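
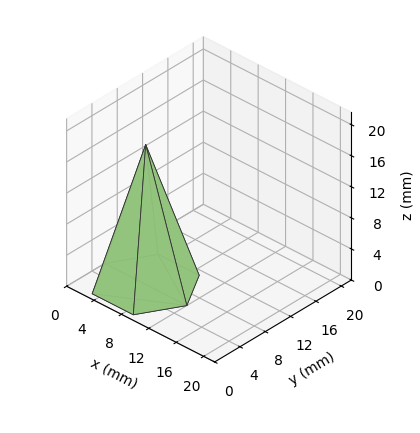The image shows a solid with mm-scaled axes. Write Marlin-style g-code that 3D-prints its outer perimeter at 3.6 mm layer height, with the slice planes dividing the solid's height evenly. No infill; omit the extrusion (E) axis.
Reading the render: the shape is a regular 6-sided pyramid, base circumscribed radius ≈ 6 mm, apex at z ≈ 18 mm (dimensions read to the nearest mm from the axis ticks). For the g-code, the solid's height is divided into equal slices at the stated Δz and each level perimeter traced with G1 moves after a G0 lift.

; perimeter-only toolpath
G21 ; units = mm
G90 ; absolute positioning
G28 ; home
; layer 1
G0 Z3.6
G0 X10.8 Y6.0
G1 X8.4 Y10.2
G1 X3.6 Y10.2
G1 X1.2 Y6.0
G1 X3.6 Y1.8
G1 X8.4 Y1.8
G1 X10.8 Y6.0
; layer 2
G0 Z7.2
G0 X9.6 Y6.0
G1 X7.8 Y9.1
G1 X4.2 Y9.1
G1 X2.4 Y6.0
G1 X4.2 Y2.9
G1 X7.8 Y2.9
G1 X9.6 Y6.0
; layer 3
G0 Z10.8
G0 X8.4 Y6.0
G1 X7.2 Y8.1
G1 X4.8 Y8.1
G1 X3.6 Y6.0
G1 X4.8 Y3.9
G1 X7.2 Y3.9
G1 X8.4 Y6.0
; layer 4
G0 Z14.4
G0 X7.2 Y6.0
G1 X6.6 Y7.0
G1 X5.4 Y7.0
G1 X4.8 Y6.0
G1 X5.4 Y5.0
G1 X6.6 Y5.0
G1 X7.2 Y6.0
M2 ; end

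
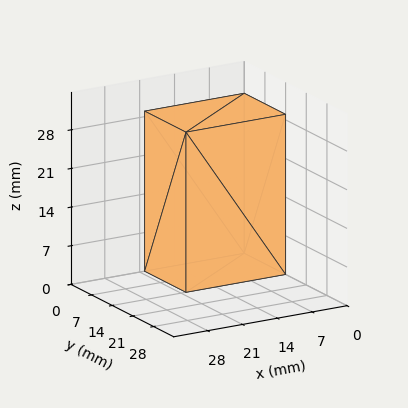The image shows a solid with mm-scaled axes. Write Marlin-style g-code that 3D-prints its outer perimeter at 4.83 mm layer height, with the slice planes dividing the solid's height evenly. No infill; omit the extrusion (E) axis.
Reading the render: the shape is a rectangular box, roughly 20 × 14 mm footprint and 29 mm tall (dimensions read to the nearest mm from the axis ticks). For the g-code, the solid's height is divided into equal slices at the stated Δz and each level perimeter traced with G1 moves after a G0 lift.

; perimeter-only toolpath
G21 ; units = mm
G90 ; absolute positioning
G28 ; home
; layer 1
G0 Z4.83
G0 X0.00 Y0.00
G1 X20.00 Y0.00
G1 X20.00 Y14.00
G1 X0.00 Y14.00
G1 X0.00 Y0.00
; layer 2
G0 Z9.67
G0 X0.00 Y0.00
G1 X20.00 Y0.00
G1 X20.00 Y14.00
G1 X0.00 Y14.00
G1 X0.00 Y0.00
; layer 3
G0 Z14.50
G0 X0.00 Y0.00
G1 X20.00 Y0.00
G1 X20.00 Y14.00
G1 X0.00 Y14.00
G1 X0.00 Y0.00
; layer 4
G0 Z19.33
G0 X0.00 Y0.00
G1 X20.00 Y0.00
G1 X20.00 Y14.00
G1 X0.00 Y14.00
G1 X0.00 Y0.00
; layer 5
G0 Z24.17
G0 X0.00 Y0.00
G1 X20.00 Y0.00
G1 X20.00 Y14.00
G1 X0.00 Y14.00
G1 X0.00 Y0.00
; layer 6
G0 Z29.00
G0 X0.00 Y0.00
G1 X20.00 Y0.00
G1 X20.00 Y14.00
G1 X0.00 Y14.00
G1 X0.00 Y0.00
M2 ; end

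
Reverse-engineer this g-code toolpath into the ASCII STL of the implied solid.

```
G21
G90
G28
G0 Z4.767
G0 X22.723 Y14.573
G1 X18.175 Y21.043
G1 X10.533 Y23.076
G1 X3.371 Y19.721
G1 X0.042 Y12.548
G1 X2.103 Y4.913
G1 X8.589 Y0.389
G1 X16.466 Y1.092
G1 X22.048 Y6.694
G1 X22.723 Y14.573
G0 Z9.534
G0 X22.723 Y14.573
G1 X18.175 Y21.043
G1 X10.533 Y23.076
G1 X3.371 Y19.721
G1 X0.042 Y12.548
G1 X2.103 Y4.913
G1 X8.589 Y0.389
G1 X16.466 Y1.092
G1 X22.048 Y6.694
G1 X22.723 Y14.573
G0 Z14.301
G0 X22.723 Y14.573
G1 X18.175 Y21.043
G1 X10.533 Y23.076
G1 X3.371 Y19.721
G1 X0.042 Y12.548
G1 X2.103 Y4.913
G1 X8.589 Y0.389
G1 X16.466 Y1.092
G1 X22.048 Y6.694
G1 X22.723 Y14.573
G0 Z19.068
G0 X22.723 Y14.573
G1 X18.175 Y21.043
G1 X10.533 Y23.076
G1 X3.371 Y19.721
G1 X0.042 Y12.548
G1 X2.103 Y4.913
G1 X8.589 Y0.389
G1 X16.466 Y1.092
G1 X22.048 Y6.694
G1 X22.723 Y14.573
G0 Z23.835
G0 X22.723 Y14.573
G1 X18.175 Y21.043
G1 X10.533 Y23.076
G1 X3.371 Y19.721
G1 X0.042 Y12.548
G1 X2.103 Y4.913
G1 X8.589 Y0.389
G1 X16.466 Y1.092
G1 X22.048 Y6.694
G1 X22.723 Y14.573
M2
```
solid part
  facet normal 0.0000 0.0000 -1.0000
    outer loop
      vertex 10.533 23.076 0.000
      vertex 18.175 21.043 0.000
      vertex 22.723 14.573 0.000
    endloop
  endfacet
  facet normal 0.0000 0.0000 -1.0000
    outer loop
      vertex 3.371 19.721 0.000
      vertex 10.533 23.076 0.000
      vertex 22.723 14.573 0.000
    endloop
  endfacet
  facet normal 0.0000 0.0000 -1.0000
    outer loop
      vertex 0.042 12.548 0.000
      vertex 3.371 19.721 0.000
      vertex 22.723 14.573 0.000
    endloop
  endfacet
  facet normal 0.0000 0.0000 -1.0000
    outer loop
      vertex 2.103 4.913 0.000
      vertex 0.042 12.548 0.000
      vertex 22.723 14.573 0.000
    endloop
  endfacet
  facet normal 0.0000 0.0000 -1.0000
    outer loop
      vertex 8.589 0.389 0.000
      vertex 2.103 4.913 0.000
      vertex 22.723 14.573 0.000
    endloop
  endfacet
  facet normal 0.0000 0.0000 -1.0000
    outer loop
      vertex 16.466 1.092 0.000
      vertex 8.589 0.389 0.000
      vertex 22.723 14.573 0.000
    endloop
  endfacet
  facet normal 0.0000 0.0000 -1.0000
    outer loop
      vertex 22.048 6.694 0.000
      vertex 16.466 1.092 0.000
      vertex 22.723 14.573 0.000
    endloop
  endfacet
  facet normal 0.0000 0.0000 1.0000
    outer loop
      vertex 22.723 14.573 23.835
      vertex 18.175 21.043 23.835
      vertex 10.533 23.076 23.835
    endloop
  endfacet
  facet normal 0.0000 0.0000 1.0000
    outer loop
      vertex 22.723 14.573 23.835
      vertex 10.533 23.076 23.835
      vertex 3.371 19.721 23.835
    endloop
  endfacet
  facet normal 0.0000 0.0000 1.0000
    outer loop
      vertex 22.723 14.573 23.835
      vertex 3.371 19.721 23.835
      vertex 0.042 12.548 23.835
    endloop
  endfacet
  facet normal 0.0000 0.0000 1.0000
    outer loop
      vertex 22.723 14.573 23.835
      vertex 0.042 12.548 23.835
      vertex 2.103 4.913 23.835
    endloop
  endfacet
  facet normal 0.0000 0.0000 1.0000
    outer loop
      vertex 22.723 14.573 23.835
      vertex 2.103 4.913 23.835
      vertex 8.589 0.389 23.835
    endloop
  endfacet
  facet normal 0.0000 0.0000 1.0000
    outer loop
      vertex 22.723 14.573 23.835
      vertex 8.589 0.389 23.835
      vertex 16.466 1.092 23.835
    endloop
  endfacet
  facet normal 0.0000 0.0000 1.0000
    outer loop
      vertex 22.723 14.573 23.835
      vertex 16.466 1.092 23.835
      vertex 22.048 6.694 23.835
    endloop
  endfacet
  facet normal 0.8181 0.5751 0.0000
    outer loop
      vertex 22.723 14.573 0.000
      vertex 18.175 21.043 0.000
      vertex 18.175 21.043 23.835
    endloop
  endfacet
  facet normal 0.8181 0.5751 0.0000
    outer loop
      vertex 22.723 14.573 0.000
      vertex 18.175 21.043 23.835
      vertex 22.723 14.573 23.835
    endloop
  endfacet
  facet normal 0.2571 0.9664 0.0000
    outer loop
      vertex 18.175 21.043 0.000
      vertex 10.533 23.076 0.000
      vertex 10.533 23.076 23.835
    endloop
  endfacet
  facet normal 0.2571 0.9664 0.0000
    outer loop
      vertex 18.175 21.043 0.000
      vertex 10.533 23.076 23.835
      vertex 18.175 21.043 23.835
    endloop
  endfacet
  facet normal -0.4242 0.9056 0.0000
    outer loop
      vertex 10.533 23.076 0.000
      vertex 3.371 19.721 0.000
      vertex 3.371 19.721 23.835
    endloop
  endfacet
  facet normal -0.4242 0.9056 0.0000
    outer loop
      vertex 10.533 23.076 0.000
      vertex 3.371 19.721 23.835
      vertex 10.533 23.076 23.835
    endloop
  endfacet
  facet normal -0.9071 0.4210 0.0000
    outer loop
      vertex 3.371 19.721 0.000
      vertex 0.042 12.548 0.000
      vertex 0.042 12.548 23.835
    endloop
  endfacet
  facet normal -0.9071 0.4210 0.0000
    outer loop
      vertex 3.371 19.721 0.000
      vertex 0.042 12.548 23.835
      vertex 3.371 19.721 23.835
    endloop
  endfacet
  facet normal -0.9654 -0.2606 0.0000
    outer loop
      vertex 0.042 12.548 0.000
      vertex 2.103 4.913 0.000
      vertex 2.103 4.913 23.835
    endloop
  endfacet
  facet normal -0.9654 -0.2606 0.0000
    outer loop
      vertex 0.042 12.548 0.000
      vertex 2.103 4.913 23.835
      vertex 0.042 12.548 23.835
    endloop
  endfacet
  facet normal -0.5721 -0.8202 0.0000
    outer loop
      vertex 2.103 4.913 0.000
      vertex 8.589 0.389 0.000
      vertex 8.589 0.389 23.835
    endloop
  endfacet
  facet normal -0.5721 -0.8202 0.0000
    outer loop
      vertex 2.103 4.913 0.000
      vertex 8.589 0.389 23.835
      vertex 2.103 4.913 23.835
    endloop
  endfacet
  facet normal 0.0889 -0.9960 0.0000
    outer loop
      vertex 8.589 0.389 0.000
      vertex 16.466 1.092 0.000
      vertex 16.466 1.092 23.835
    endloop
  endfacet
  facet normal 0.0889 -0.9960 0.0000
    outer loop
      vertex 8.589 0.389 0.000
      vertex 16.466 1.092 23.835
      vertex 8.589 0.389 23.835
    endloop
  endfacet
  facet normal 0.7084 -0.7058 0.0000
    outer loop
      vertex 16.466 1.092 0.000
      vertex 22.048 6.694 0.000
      vertex 22.048 6.694 23.835
    endloop
  endfacet
  facet normal 0.7084 -0.7058 0.0000
    outer loop
      vertex 16.466 1.092 0.000
      vertex 22.048 6.694 23.835
      vertex 16.466 1.092 23.835
    endloop
  endfacet
  facet normal 0.9964 -0.0854 0.0000
    outer loop
      vertex 22.048 6.694 0.000
      vertex 22.723 14.573 0.000
      vertex 22.723 14.573 23.835
    endloop
  endfacet
  facet normal 0.9964 -0.0854 0.0000
    outer loop
      vertex 22.048 6.694 0.000
      vertex 22.723 14.573 23.835
      vertex 22.048 6.694 23.835
    endloop
  endfacet
endsolid part

The G0 Z moves step by Δz≈4.767 mm. Every layer's G1 loop is the same polygon, so the solid is a straight extrusion of it from z=0 to z≈23.8. Closing with flat bottom and top caps and triangulating gives 32 facets — a regular 9-sided prism (a cylinder approximated with 9 flat sides), circumscribed radius ≈ 11.6 mm, height ≈ 23.8 mm.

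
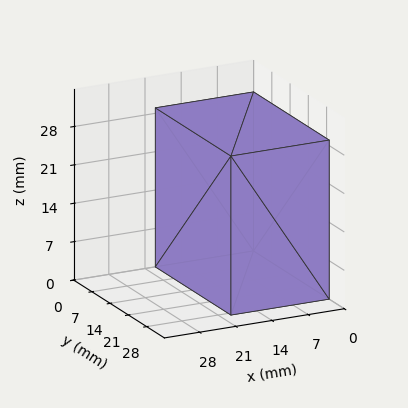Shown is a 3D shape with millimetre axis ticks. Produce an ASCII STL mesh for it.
Reading the render: the shape is a rectangular box, roughly 19 × 29 mm footprint and 29 mm tall (dimensions read to the nearest mm from the axis ticks). For the STL, each face is triangulated and given an outward normal.

solid part
  facet normal 0.0000 0.0000 -1.0000
    outer loop
      vertex 19.00 29.00 0.00
      vertex 19.00 0.00 0.00
      vertex 0.00 0.00 0.00
    endloop
  endfacet
  facet normal 0.0000 0.0000 -1.0000
    outer loop
      vertex 0.00 29.00 0.00
      vertex 19.00 29.00 0.00
      vertex 0.00 0.00 0.00
    endloop
  endfacet
  facet normal 0.0000 0.0000 1.0000
    outer loop
      vertex 0.00 0.00 29.00
      vertex 19.00 0.00 29.00
      vertex 19.00 29.00 29.00
    endloop
  endfacet
  facet normal 0.0000 0.0000 1.0000
    outer loop
      vertex 0.00 0.00 29.00
      vertex 19.00 29.00 29.00
      vertex 0.00 29.00 29.00
    endloop
  endfacet
  facet normal 0.0000 -1.0000 0.0000
    outer loop
      vertex 0.00 0.00 0.00
      vertex 19.00 0.00 0.00
      vertex 19.00 0.00 29.00
    endloop
  endfacet
  facet normal 0.0000 -1.0000 0.0000
    outer loop
      vertex 0.00 0.00 0.00
      vertex 19.00 0.00 29.00
      vertex 0.00 0.00 29.00
    endloop
  endfacet
  facet normal 0.0000 1.0000 0.0000
    outer loop
      vertex 19.00 29.00 29.00
      vertex 19.00 29.00 0.00
      vertex 0.00 29.00 0.00
    endloop
  endfacet
  facet normal 0.0000 1.0000 0.0000
    outer loop
      vertex 0.00 29.00 29.00
      vertex 19.00 29.00 29.00
      vertex 0.00 29.00 0.00
    endloop
  endfacet
  facet normal -1.0000 0.0000 0.0000
    outer loop
      vertex 0.00 29.00 29.00
      vertex 0.00 29.00 0.00
      vertex 0.00 0.00 0.00
    endloop
  endfacet
  facet normal -1.0000 0.0000 0.0000
    outer loop
      vertex 0.00 0.00 29.00
      vertex 0.00 29.00 29.00
      vertex 0.00 0.00 0.00
    endloop
  endfacet
  facet normal 1.0000 0.0000 0.0000
    outer loop
      vertex 19.00 0.00 0.00
      vertex 19.00 29.00 0.00
      vertex 19.00 29.00 29.00
    endloop
  endfacet
  facet normal 1.0000 0.0000 0.0000
    outer loop
      vertex 19.00 0.00 0.00
      vertex 19.00 29.00 29.00
      vertex 19.00 0.00 29.00
    endloop
  endfacet
endsolid part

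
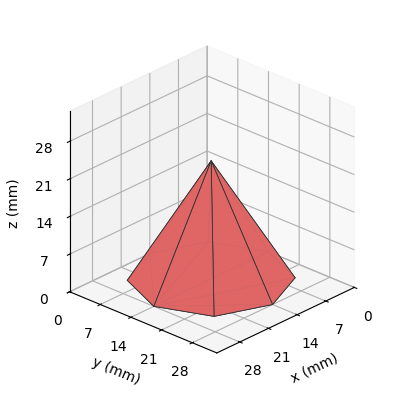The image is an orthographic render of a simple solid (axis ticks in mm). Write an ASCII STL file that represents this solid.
Reading the render: the shape is a regular 8-sided pyramid, base circumscribed radius ≈ 14 mm, apex at z ≈ 22 mm (dimensions read to the nearest mm from the axis ticks). For the STL, each face is triangulated and given an outward normal.

solid part
  facet normal 0.0000 0.0000 -1.0000
    outer loop
      vertex 14.0 28.0 0.0
      vertex 23.9 23.9 0.0
      vertex 28.0 14.0 0.0
    endloop
  endfacet
  facet normal 0.0000 0.0000 -1.0000
    outer loop
      vertex 4.1 23.9 0.0
      vertex 14.0 28.0 0.0
      vertex 28.0 14.0 0.0
    endloop
  endfacet
  facet normal 0.0000 0.0000 -1.0000
    outer loop
      vertex 0.0 14.0 0.0
      vertex 4.1 23.9 0.0
      vertex 28.0 14.0 0.0
    endloop
  endfacet
  facet normal 0.0000 0.0000 -1.0000
    outer loop
      vertex 4.1 4.1 0.0
      vertex 0.0 14.0 0.0
      vertex 28.0 14.0 0.0
    endloop
  endfacet
  facet normal 0.0000 0.0000 -1.0000
    outer loop
      vertex 14.0 0.0 0.0
      vertex 4.1 4.1 0.0
      vertex 28.0 14.0 0.0
    endloop
  endfacet
  facet normal 0.0000 0.0000 -1.0000
    outer loop
      vertex 23.9 4.1 0.0
      vertex 14.0 0.0 0.0
      vertex 28.0 14.0 0.0
    endloop
  endfacet
  facet normal 0.7964 0.3298 0.5068
    outer loop
      vertex 28.0 14.0 0.0
      vertex 23.9 23.9 0.0
      vertex 14.0 14.0 22.0
    endloop
  endfacet
  facet normal 0.3298 0.7964 0.5068
    outer loop
      vertex 23.9 23.9 0.0
      vertex 14.0 28.0 0.0
      vertex 14.0 14.0 22.0
    endloop
  endfacet
  facet normal -0.3298 0.7964 0.5068
    outer loop
      vertex 14.0 28.0 0.0
      vertex 4.1 23.9 0.0
      vertex 14.0 14.0 22.0
    endloop
  endfacet
  facet normal -0.7964 0.3298 0.5068
    outer loop
      vertex 4.1 23.9 0.0
      vertex 0.0 14.0 0.0
      vertex 14.0 14.0 22.0
    endloop
  endfacet
  facet normal -0.7964 -0.3298 0.5068
    outer loop
      vertex 0.0 14.0 0.0
      vertex 4.1 4.1 0.0
      vertex 14.0 14.0 22.0
    endloop
  endfacet
  facet normal -0.3298 -0.7964 0.5068
    outer loop
      vertex 4.1 4.1 0.0
      vertex 14.0 0.0 0.0
      vertex 14.0 14.0 22.0
    endloop
  endfacet
  facet normal 0.3298 -0.7964 0.5068
    outer loop
      vertex 14.0 0.0 0.0
      vertex 23.9 4.1 0.0
      vertex 14.0 14.0 22.0
    endloop
  endfacet
  facet normal 0.7964 -0.3298 0.5068
    outer loop
      vertex 23.9 4.1 0.0
      vertex 28.0 14.0 0.0
      vertex 14.0 14.0 22.0
    endloop
  endfacet
endsolid part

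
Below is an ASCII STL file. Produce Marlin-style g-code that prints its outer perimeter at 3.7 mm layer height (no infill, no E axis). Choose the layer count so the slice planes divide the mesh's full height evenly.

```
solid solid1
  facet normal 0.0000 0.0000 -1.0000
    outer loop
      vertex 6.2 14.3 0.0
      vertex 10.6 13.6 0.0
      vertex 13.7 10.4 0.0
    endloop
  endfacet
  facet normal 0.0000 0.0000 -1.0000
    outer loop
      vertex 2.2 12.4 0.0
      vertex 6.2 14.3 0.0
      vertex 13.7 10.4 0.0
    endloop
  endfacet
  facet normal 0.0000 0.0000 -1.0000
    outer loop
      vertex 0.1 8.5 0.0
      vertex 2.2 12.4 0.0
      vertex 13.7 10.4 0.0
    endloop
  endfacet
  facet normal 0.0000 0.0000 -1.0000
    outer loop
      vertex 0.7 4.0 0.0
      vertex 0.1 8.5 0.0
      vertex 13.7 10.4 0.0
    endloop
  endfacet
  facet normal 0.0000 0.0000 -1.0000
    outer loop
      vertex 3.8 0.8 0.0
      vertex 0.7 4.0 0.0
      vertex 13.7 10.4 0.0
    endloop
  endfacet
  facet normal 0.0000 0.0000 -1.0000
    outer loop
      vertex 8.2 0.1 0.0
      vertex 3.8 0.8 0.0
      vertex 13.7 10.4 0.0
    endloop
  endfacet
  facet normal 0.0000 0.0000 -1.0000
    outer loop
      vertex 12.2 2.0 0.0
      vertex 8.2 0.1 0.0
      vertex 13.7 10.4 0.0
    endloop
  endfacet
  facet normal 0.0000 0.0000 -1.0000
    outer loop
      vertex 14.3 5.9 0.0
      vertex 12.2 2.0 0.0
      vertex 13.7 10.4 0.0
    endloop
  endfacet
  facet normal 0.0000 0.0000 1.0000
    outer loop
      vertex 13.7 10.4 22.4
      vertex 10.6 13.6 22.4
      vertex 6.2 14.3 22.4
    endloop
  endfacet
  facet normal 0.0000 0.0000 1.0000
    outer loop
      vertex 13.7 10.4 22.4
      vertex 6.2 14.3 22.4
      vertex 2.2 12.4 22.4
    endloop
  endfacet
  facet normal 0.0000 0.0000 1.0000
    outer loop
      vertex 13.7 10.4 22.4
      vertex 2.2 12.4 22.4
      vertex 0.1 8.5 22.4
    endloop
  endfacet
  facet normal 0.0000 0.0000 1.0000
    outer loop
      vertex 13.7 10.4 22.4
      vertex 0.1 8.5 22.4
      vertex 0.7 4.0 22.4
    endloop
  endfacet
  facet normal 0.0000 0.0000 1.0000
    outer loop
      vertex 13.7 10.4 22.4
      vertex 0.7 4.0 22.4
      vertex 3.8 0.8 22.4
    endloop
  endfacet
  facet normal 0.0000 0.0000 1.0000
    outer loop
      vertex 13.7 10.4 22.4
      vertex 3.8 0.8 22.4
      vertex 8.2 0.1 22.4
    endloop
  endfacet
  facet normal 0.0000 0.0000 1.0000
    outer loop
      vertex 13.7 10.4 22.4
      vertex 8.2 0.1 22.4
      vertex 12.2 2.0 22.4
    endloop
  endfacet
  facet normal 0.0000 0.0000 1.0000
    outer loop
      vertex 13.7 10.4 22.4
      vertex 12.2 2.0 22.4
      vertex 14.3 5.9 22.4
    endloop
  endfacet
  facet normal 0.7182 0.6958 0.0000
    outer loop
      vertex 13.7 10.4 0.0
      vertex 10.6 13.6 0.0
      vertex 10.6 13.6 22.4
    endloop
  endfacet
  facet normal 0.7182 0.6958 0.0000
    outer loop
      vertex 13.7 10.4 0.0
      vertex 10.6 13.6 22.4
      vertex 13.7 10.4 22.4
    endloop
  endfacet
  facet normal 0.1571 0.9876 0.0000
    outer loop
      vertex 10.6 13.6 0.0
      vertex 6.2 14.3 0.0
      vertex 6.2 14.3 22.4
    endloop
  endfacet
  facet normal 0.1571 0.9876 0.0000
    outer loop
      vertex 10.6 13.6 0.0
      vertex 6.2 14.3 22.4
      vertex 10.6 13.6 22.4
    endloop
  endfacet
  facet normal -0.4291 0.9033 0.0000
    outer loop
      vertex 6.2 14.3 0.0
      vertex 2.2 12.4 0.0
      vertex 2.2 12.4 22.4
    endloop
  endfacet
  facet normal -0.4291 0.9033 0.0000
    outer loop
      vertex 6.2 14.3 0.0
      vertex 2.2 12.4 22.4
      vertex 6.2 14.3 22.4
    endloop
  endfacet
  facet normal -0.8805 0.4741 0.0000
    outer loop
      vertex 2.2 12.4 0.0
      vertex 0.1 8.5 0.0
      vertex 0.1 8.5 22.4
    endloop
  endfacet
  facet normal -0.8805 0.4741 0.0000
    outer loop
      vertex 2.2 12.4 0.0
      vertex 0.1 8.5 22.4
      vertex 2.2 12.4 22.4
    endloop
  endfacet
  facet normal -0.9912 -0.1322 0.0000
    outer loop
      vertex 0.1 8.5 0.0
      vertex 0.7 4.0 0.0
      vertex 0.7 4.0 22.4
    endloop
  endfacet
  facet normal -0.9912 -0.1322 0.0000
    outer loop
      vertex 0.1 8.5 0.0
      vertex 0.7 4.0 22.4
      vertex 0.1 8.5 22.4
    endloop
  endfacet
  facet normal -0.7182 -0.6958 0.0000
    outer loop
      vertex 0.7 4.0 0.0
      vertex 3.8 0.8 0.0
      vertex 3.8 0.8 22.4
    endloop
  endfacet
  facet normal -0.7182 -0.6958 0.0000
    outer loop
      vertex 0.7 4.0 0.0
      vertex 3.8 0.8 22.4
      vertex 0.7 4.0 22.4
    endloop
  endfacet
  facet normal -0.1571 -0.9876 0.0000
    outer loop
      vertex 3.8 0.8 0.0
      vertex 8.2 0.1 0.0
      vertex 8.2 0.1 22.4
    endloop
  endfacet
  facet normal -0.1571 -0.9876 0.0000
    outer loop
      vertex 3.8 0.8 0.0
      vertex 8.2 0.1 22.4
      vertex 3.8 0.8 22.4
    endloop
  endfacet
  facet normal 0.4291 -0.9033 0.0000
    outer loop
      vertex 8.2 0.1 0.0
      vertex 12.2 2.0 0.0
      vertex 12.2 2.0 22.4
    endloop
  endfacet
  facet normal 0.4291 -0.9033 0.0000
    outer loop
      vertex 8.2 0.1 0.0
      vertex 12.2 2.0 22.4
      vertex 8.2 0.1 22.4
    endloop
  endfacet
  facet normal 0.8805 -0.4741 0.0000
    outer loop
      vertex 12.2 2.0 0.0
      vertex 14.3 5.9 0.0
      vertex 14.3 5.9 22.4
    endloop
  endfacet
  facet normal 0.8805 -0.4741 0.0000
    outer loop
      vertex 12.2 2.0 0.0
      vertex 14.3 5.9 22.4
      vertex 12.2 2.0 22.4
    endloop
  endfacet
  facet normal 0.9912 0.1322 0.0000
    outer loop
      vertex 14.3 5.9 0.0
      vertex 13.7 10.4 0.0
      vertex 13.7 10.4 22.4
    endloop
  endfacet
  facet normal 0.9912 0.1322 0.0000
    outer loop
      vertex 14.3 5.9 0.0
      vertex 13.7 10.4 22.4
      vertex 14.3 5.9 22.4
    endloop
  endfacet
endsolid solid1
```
; perimeter-only toolpath
G21 ; units = mm
G90 ; absolute positioning
G28 ; home
; layer 1
G0 Z3.7
G0 X13.7 Y10.4
G1 X10.6 Y13.6
G1 X6.2 Y14.3
G1 X2.2 Y12.4
G1 X0.1 Y8.5
G1 X0.7 Y4.0
G1 X3.8 Y0.8
G1 X8.2 Y0.1
G1 X12.2 Y2.0
G1 X14.3 Y5.9
G1 X13.7 Y10.4
; layer 2
G0 Z7.5
G0 X13.7 Y10.4
G1 X10.6 Y13.6
G1 X6.2 Y14.3
G1 X2.2 Y12.4
G1 X0.1 Y8.5
G1 X0.7 Y4.0
G1 X3.8 Y0.8
G1 X8.2 Y0.1
G1 X12.2 Y2.0
G1 X14.3 Y5.9
G1 X13.7 Y10.4
; layer 3
G0 Z11.2
G0 X13.7 Y10.4
G1 X10.6 Y13.6
G1 X6.2 Y14.3
G1 X2.2 Y12.4
G1 X0.1 Y8.5
G1 X0.7 Y4.0
G1 X3.8 Y0.8
G1 X8.2 Y0.1
G1 X12.2 Y2.0
G1 X14.3 Y5.9
G1 X13.7 Y10.4
; layer 4
G0 Z14.9
G0 X13.7 Y10.4
G1 X10.6 Y13.6
G1 X6.2 Y14.3
G1 X2.2 Y12.4
G1 X0.1 Y8.5
G1 X0.7 Y4.0
G1 X3.8 Y0.8
G1 X8.2 Y0.1
G1 X12.2 Y2.0
G1 X14.3 Y5.9
G1 X13.7 Y10.4
; layer 5
G0 Z18.7
G0 X13.7 Y10.4
G1 X10.6 Y13.6
G1 X6.2 Y14.3
G1 X2.2 Y12.4
G1 X0.1 Y8.5
G1 X0.7 Y4.0
G1 X3.8 Y0.8
G1 X8.2 Y0.1
G1 X12.2 Y2.0
G1 X14.3 Y5.9
G1 X13.7 Y10.4
; layer 6
G0 Z22.4
G0 X13.7 Y10.4
G1 X10.6 Y13.6
G1 X6.2 Y14.3
G1 X2.2 Y12.4
G1 X0.1 Y8.5
G1 X0.7 Y4.0
G1 X3.8 Y0.8
G1 X8.2 Y0.1
G1 X12.2 Y2.0
G1 X14.3 Y5.9
G1 X13.7 Y10.4
M2 ; end

The solid is a regular 10-sided prism (a cylinder approximated with 10 flat sides), circumscribed radius ≈ 7.2 mm, height ≈ 22.4 mm. Slicing at Δz = 3.7 mm — 6 equal slices spanning the solid's height, so layer i sits at z = i·h/6 — gives 6 non-empty perimeters. Each is a 10-segment closed polygon; G0 lifts to the layer z and rapids to the start vertex, then G1 traces the edges.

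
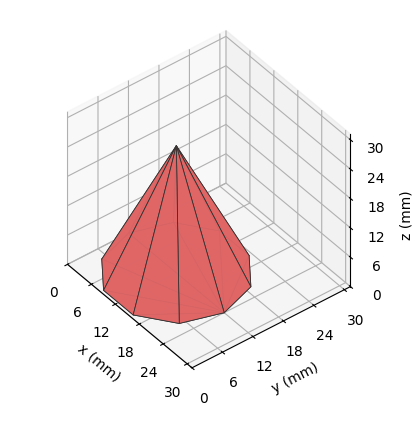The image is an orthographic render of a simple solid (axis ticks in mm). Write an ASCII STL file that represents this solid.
Reading the render: the shape is a regular 10-sided pyramid, base circumscribed radius ≈ 12 mm, apex at z ≈ 26 mm (dimensions read to the nearest mm from the axis ticks). For the STL, each face is triangulated and given an outward normal.

solid part
  facet normal 0.0000 0.0000 -1.0000
    outer loop
      vertex 15.71 23.41 0.00
      vertex 21.71 19.05 0.00
      vertex 24.00 12.00 0.00
    endloop
  endfacet
  facet normal 0.0000 0.0000 -1.0000
    outer loop
      vertex 8.29 23.41 0.00
      vertex 15.71 23.41 0.00
      vertex 24.00 12.00 0.00
    endloop
  endfacet
  facet normal 0.0000 0.0000 -1.0000
    outer loop
      vertex 2.29 19.05 0.00
      vertex 8.29 23.41 0.00
      vertex 24.00 12.00 0.00
    endloop
  endfacet
  facet normal 0.0000 0.0000 -1.0000
    outer loop
      vertex 0.00 12.00 0.00
      vertex 2.29 19.05 0.00
      vertex 24.00 12.00 0.00
    endloop
  endfacet
  facet normal 0.0000 0.0000 -1.0000
    outer loop
      vertex 2.29 4.95 0.00
      vertex 0.00 12.00 0.00
      vertex 24.00 12.00 0.00
    endloop
  endfacet
  facet normal 0.0000 0.0000 -1.0000
    outer loop
      vertex 8.29 0.59 0.00
      vertex 2.29 4.95 0.00
      vertex 24.00 12.00 0.00
    endloop
  endfacet
  facet normal 0.0000 0.0000 -1.0000
    outer loop
      vertex 15.71 0.59 0.00
      vertex 8.29 0.59 0.00
      vertex 24.00 12.00 0.00
    endloop
  endfacet
  facet normal 0.0000 0.0000 -1.0000
    outer loop
      vertex 21.71 4.95 0.00
      vertex 15.71 0.59 0.00
      vertex 24.00 12.00 0.00
    endloop
  endfacet
  facet normal 0.8709 0.2829 0.4019
    outer loop
      vertex 24.00 12.00 0.00
      vertex 21.71 19.05 0.00
      vertex 12.00 12.00 26.00
    endloop
  endfacet
  facet normal 0.5383 0.7408 0.4019
    outer loop
      vertex 21.71 19.05 0.00
      vertex 15.71 23.41 0.00
      vertex 12.00 12.00 26.00
    endloop
  endfacet
  facet normal 0.0000 0.9157 0.4019
    outer loop
      vertex 15.71 23.41 0.00
      vertex 8.29 23.41 0.00
      vertex 12.00 12.00 26.00
    endloop
  endfacet
  facet normal -0.5383 0.7408 0.4019
    outer loop
      vertex 8.29 23.41 0.00
      vertex 2.29 19.05 0.00
      vertex 12.00 12.00 26.00
    endloop
  endfacet
  facet normal -0.8709 0.2829 0.4019
    outer loop
      vertex 2.29 19.05 0.00
      vertex 0.00 12.00 0.00
      vertex 12.00 12.00 26.00
    endloop
  endfacet
  facet normal -0.8709 -0.2829 0.4019
    outer loop
      vertex 0.00 12.00 0.00
      vertex 2.29 4.95 0.00
      vertex 12.00 12.00 26.00
    endloop
  endfacet
  facet normal -0.5383 -0.7408 0.4019
    outer loop
      vertex 2.29 4.95 0.00
      vertex 8.29 0.59 0.00
      vertex 12.00 12.00 26.00
    endloop
  endfacet
  facet normal 0.0000 -0.9157 0.4019
    outer loop
      vertex 8.29 0.59 0.00
      vertex 15.71 0.59 0.00
      vertex 12.00 12.00 26.00
    endloop
  endfacet
  facet normal 0.5383 -0.7408 0.4019
    outer loop
      vertex 15.71 0.59 0.00
      vertex 21.71 4.95 0.00
      vertex 12.00 12.00 26.00
    endloop
  endfacet
  facet normal 0.8709 -0.2829 0.4019
    outer loop
      vertex 21.71 4.95 0.00
      vertex 24.00 12.00 0.00
      vertex 12.00 12.00 26.00
    endloop
  endfacet
endsolid part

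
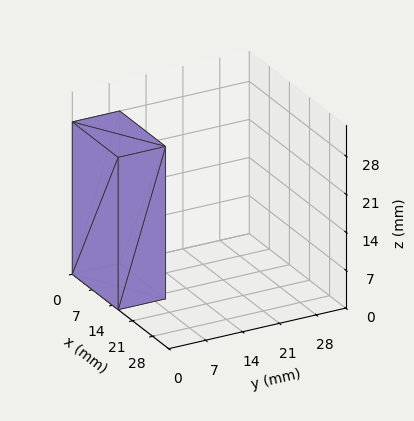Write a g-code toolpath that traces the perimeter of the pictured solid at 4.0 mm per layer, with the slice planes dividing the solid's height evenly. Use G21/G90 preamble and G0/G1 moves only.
Reading the render: the shape is a rectangular box, roughly 16 × 9 mm footprint and 28 mm tall (dimensions read to the nearest mm from the axis ticks). For the g-code, the solid's height is divided into equal slices at the stated Δz and each level perimeter traced with G1 moves after a G0 lift.

; perimeter-only toolpath
G21 ; units = mm
G90 ; absolute positioning
G28 ; home
; layer 1
G0 Z4.0
G0 X0.0 Y0.0
G1 X16.0 Y0.0
G1 X16.0 Y9.0
G1 X0.0 Y9.0
G1 X0.0 Y0.0
; layer 2
G0 Z8.0
G0 X0.0 Y0.0
G1 X16.0 Y0.0
G1 X16.0 Y9.0
G1 X0.0 Y9.0
G1 X0.0 Y0.0
; layer 3
G0 Z12.0
G0 X0.0 Y0.0
G1 X16.0 Y0.0
G1 X16.0 Y9.0
G1 X0.0 Y9.0
G1 X0.0 Y0.0
; layer 4
G0 Z16.0
G0 X0.0 Y0.0
G1 X16.0 Y0.0
G1 X16.0 Y9.0
G1 X0.0 Y9.0
G1 X0.0 Y0.0
; layer 5
G0 Z20.0
G0 X0.0 Y0.0
G1 X16.0 Y0.0
G1 X16.0 Y9.0
G1 X0.0 Y9.0
G1 X0.0 Y0.0
; layer 6
G0 Z24.0
G0 X0.0 Y0.0
G1 X16.0 Y0.0
G1 X16.0 Y9.0
G1 X0.0 Y9.0
G1 X0.0 Y0.0
; layer 7
G0 Z28.0
G0 X0.0 Y0.0
G1 X16.0 Y0.0
G1 X16.0 Y9.0
G1 X0.0 Y9.0
G1 X0.0 Y0.0
M2 ; end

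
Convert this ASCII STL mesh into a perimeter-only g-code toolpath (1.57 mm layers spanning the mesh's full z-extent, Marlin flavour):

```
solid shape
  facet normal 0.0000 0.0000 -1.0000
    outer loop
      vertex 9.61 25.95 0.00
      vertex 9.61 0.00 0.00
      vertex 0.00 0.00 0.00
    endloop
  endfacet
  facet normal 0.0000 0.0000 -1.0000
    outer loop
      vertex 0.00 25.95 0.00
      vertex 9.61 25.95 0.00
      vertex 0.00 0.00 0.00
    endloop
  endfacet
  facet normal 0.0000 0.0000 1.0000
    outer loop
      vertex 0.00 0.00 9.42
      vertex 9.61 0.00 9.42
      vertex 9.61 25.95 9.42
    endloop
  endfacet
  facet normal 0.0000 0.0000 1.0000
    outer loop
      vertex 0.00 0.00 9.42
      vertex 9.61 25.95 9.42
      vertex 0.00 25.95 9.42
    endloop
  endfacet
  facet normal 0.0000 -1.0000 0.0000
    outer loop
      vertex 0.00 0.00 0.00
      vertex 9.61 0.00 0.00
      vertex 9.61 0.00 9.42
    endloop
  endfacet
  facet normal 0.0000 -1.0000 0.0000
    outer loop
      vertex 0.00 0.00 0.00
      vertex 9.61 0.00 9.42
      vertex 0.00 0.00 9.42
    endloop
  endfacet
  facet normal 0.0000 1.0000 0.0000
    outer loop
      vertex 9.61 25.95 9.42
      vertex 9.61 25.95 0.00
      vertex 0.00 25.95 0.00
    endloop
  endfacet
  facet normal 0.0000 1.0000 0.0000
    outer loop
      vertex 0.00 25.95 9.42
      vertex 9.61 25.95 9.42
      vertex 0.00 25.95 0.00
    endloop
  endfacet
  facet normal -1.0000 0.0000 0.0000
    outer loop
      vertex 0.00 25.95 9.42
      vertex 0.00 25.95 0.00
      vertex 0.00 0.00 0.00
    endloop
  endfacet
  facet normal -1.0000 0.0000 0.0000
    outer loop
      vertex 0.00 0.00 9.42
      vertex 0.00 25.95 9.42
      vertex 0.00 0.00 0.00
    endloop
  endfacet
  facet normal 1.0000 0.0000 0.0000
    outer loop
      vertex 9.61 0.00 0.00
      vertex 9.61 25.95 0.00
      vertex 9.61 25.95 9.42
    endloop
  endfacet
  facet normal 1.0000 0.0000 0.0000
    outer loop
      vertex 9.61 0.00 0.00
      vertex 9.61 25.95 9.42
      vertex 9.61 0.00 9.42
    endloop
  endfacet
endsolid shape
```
; perimeter-only toolpath
G21 ; units = mm
G90 ; absolute positioning
G28 ; home
; layer 1
G0 Z1.57
G0 X0.00 Y0.00
G1 X9.61 Y0.00
G1 X9.61 Y25.95
G1 X0.00 Y25.95
G1 X0.00 Y0.00
; layer 2
G0 Z3.14
G0 X0.00 Y0.00
G1 X9.61 Y0.00
G1 X9.61 Y25.95
G1 X0.00 Y25.95
G1 X0.00 Y0.00
; layer 3
G0 Z4.71
G0 X0.00 Y0.00
G1 X9.61 Y0.00
G1 X9.61 Y25.95
G1 X0.00 Y25.95
G1 X0.00 Y0.00
; layer 4
G0 Z6.28
G0 X0.00 Y0.00
G1 X9.61 Y0.00
G1 X9.61 Y25.95
G1 X0.00 Y25.95
G1 X0.00 Y0.00
; layer 5
G0 Z7.85
G0 X0.00 Y0.00
G1 X9.61 Y0.00
G1 X9.61 Y25.95
G1 X0.00 Y25.95
G1 X0.00 Y0.00
; layer 6
G0 Z9.42
G0 X0.00 Y0.00
G1 X9.61 Y0.00
G1 X9.61 Y25.95
G1 X0.00 Y25.95
G1 X0.00 Y0.00
M2 ; end

The solid is a rectangular box, roughly 9.61 × 25.9 mm footprint and 9.42 mm tall. Slicing at Δz = 1.57 mm — 6 equal slices spanning the solid's height, so layer i sits at z = i·h/6 — gives 6 non-empty perimeters. Each is a 4-segment closed polygon; G0 lifts to the layer z and rapids to the start vertex, then G1 traces the edges.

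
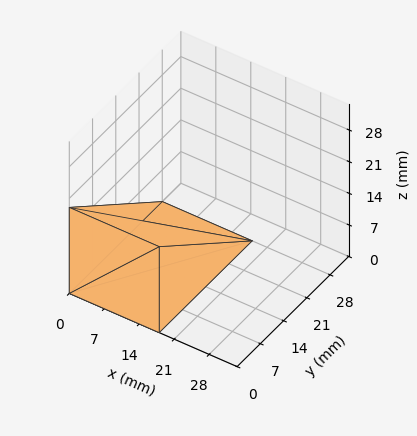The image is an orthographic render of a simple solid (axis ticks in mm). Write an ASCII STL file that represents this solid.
Reading the render: the shape is a wedge (ramp): 18 × 28 mm base, rising to 19 mm along the y=0 edge and sloping linearly to z=0 at y=28 (dimensions read to the nearest mm from the axis ticks). For the STL, each face is triangulated and given an outward normal.

solid part
  facet normal 0.0000 0.0000 -1.0000
    outer loop
      vertex 18.0 28.0 0.0
      vertex 18.0 0.0 0.0
      vertex 0.0 0.0 0.0
    endloop
  endfacet
  facet normal 0.0000 0.0000 -1.0000
    outer loop
      vertex 0.0 28.0 0.0
      vertex 18.0 28.0 0.0
      vertex 0.0 0.0 0.0
    endloop
  endfacet
  facet normal 0.0000 -1.0000 0.0000
    outer loop
      vertex 0.0 0.0 0.0
      vertex 18.0 0.0 0.0
      vertex 18.0 0.0 19.0
    endloop
  endfacet
  facet normal 0.0000 -1.0000 0.0000
    outer loop
      vertex 0.0 0.0 0.0
      vertex 18.0 0.0 19.0
      vertex 0.0 0.0 19.0
    endloop
  endfacet
  facet normal 0.0000 0.5615 0.8275
    outer loop
      vertex 0.0 0.0 19.0
      vertex 18.0 0.0 19.0
      vertex 18.0 28.0 0.0
    endloop
  endfacet
  facet normal 0.0000 0.5615 0.8275
    outer loop
      vertex 0.0 0.0 19.0
      vertex 18.0 28.0 0.0
      vertex 0.0 28.0 0.0
    endloop
  endfacet
  facet normal -1.0000 0.0000 0.0000
    outer loop
      vertex 0.0 0.0 19.0
      vertex 0.0 28.0 0.0
      vertex 0.0 0.0 0.0
    endloop
  endfacet
  facet normal 1.0000 0.0000 0.0000
    outer loop
      vertex 18.0 0.0 0.0
      vertex 18.0 28.0 0.0
      vertex 18.0 0.0 19.0
    endloop
  endfacet
endsolid part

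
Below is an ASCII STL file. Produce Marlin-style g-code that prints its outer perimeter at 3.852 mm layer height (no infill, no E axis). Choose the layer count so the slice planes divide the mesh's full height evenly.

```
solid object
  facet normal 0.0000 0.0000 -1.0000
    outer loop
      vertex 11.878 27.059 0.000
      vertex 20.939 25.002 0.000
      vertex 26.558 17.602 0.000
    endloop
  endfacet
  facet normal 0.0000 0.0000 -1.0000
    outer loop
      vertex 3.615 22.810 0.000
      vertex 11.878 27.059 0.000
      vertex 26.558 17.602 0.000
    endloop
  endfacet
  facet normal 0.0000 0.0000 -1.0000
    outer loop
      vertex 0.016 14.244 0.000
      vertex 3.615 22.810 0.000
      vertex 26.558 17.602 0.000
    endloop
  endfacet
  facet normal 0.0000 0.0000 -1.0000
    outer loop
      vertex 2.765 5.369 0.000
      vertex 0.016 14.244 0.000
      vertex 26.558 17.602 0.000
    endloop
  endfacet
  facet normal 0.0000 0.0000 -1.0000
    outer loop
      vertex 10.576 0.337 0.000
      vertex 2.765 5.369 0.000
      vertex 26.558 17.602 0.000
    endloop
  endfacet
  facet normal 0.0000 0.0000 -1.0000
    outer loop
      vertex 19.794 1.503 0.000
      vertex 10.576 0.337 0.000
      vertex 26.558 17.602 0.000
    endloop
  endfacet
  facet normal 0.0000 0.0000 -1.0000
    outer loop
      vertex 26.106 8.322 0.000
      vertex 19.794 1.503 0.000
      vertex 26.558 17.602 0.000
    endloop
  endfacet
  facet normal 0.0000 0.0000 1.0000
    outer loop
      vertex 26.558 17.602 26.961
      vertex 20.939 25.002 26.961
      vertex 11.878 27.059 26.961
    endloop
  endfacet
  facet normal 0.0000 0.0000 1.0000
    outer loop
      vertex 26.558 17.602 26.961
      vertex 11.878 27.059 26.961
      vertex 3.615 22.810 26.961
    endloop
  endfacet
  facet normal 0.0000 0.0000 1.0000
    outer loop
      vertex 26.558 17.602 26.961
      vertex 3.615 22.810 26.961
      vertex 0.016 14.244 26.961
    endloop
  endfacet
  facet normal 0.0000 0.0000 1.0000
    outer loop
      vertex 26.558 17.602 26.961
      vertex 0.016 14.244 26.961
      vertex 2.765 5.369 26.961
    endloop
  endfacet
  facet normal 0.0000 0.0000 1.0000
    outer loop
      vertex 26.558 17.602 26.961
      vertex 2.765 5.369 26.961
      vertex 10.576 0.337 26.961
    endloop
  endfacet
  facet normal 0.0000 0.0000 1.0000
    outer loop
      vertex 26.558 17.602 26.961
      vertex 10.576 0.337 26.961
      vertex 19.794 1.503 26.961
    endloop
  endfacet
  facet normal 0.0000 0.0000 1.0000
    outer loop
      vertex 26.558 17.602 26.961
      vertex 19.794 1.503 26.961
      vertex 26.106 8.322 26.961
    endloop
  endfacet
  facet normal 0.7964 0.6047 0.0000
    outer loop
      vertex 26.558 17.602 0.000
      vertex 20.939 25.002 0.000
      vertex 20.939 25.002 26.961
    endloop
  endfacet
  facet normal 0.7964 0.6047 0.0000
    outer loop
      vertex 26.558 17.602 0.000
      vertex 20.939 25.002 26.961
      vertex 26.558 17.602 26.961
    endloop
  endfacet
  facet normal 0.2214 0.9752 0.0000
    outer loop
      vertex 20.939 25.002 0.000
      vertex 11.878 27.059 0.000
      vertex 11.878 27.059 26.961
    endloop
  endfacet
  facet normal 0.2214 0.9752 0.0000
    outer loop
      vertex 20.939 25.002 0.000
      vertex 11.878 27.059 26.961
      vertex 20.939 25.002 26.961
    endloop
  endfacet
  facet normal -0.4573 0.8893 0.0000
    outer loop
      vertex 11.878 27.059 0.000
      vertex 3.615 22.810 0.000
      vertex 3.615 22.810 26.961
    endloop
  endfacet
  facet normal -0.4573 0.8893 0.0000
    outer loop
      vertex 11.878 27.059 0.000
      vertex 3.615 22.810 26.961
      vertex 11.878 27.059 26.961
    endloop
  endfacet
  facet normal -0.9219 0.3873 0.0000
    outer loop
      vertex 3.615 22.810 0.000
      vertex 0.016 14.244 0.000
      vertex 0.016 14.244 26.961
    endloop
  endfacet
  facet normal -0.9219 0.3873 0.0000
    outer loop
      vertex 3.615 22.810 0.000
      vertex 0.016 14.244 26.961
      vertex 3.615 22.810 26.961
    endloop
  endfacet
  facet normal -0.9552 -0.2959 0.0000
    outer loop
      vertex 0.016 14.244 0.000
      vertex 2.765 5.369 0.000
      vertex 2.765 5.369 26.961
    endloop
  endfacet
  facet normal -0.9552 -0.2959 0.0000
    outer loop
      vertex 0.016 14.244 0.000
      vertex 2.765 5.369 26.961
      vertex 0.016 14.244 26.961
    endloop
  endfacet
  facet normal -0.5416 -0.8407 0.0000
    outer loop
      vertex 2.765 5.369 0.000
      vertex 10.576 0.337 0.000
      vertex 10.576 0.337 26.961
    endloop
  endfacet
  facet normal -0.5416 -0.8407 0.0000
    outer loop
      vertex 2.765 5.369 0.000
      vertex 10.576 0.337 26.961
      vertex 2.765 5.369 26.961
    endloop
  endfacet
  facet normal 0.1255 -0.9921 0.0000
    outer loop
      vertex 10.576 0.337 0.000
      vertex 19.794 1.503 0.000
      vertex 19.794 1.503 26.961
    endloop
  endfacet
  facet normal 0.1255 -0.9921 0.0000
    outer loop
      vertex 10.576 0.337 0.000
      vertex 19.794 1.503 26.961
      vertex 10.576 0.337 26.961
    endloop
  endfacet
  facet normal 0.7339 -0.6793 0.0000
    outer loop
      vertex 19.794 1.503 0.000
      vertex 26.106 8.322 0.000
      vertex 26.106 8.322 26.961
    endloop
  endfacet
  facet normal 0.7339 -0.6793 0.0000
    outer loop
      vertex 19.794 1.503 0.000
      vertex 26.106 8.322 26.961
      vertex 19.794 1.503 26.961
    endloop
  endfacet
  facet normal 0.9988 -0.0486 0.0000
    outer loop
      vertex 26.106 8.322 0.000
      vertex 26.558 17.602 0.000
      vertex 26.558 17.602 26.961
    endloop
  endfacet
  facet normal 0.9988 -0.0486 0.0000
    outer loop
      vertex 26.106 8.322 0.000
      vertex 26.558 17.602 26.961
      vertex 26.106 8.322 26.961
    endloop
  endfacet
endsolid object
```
; perimeter-only toolpath
G21 ; units = mm
G90 ; absolute positioning
G28 ; home
; layer 1
G0 Z3.852
G0 X26.558 Y17.602
G1 X20.939 Y25.002
G1 X11.878 Y27.059
G1 X3.615 Y22.810
G1 X0.016 Y14.244
G1 X2.765 Y5.369
G1 X10.576 Y0.337
G1 X19.794 Y1.503
G1 X26.106 Y8.322
G1 X26.558 Y17.602
; layer 2
G0 Z7.703
G0 X26.558 Y17.602
G1 X20.939 Y25.002
G1 X11.878 Y27.059
G1 X3.615 Y22.810
G1 X0.016 Y14.244
G1 X2.765 Y5.369
G1 X10.576 Y0.337
G1 X19.794 Y1.503
G1 X26.106 Y8.322
G1 X26.558 Y17.602
; layer 3
G0 Z11.555
G0 X26.558 Y17.602
G1 X20.939 Y25.002
G1 X11.878 Y27.059
G1 X3.615 Y22.810
G1 X0.016 Y14.244
G1 X2.765 Y5.369
G1 X10.576 Y0.337
G1 X19.794 Y1.503
G1 X26.106 Y8.322
G1 X26.558 Y17.602
; layer 4
G0 Z15.406
G0 X26.558 Y17.602
G1 X20.939 Y25.002
G1 X11.878 Y27.059
G1 X3.615 Y22.810
G1 X0.016 Y14.244
G1 X2.765 Y5.369
G1 X10.576 Y0.337
G1 X19.794 Y1.503
G1 X26.106 Y8.322
G1 X26.558 Y17.602
; layer 5
G0 Z19.258
G0 X26.558 Y17.602
G1 X20.939 Y25.002
G1 X11.878 Y27.059
G1 X3.615 Y22.810
G1 X0.016 Y14.244
G1 X2.765 Y5.369
G1 X10.576 Y0.337
G1 X19.794 Y1.503
G1 X26.106 Y8.322
G1 X26.558 Y17.602
; layer 6
G0 Z23.109
G0 X26.558 Y17.602
G1 X20.939 Y25.002
G1 X11.878 Y27.059
G1 X3.615 Y22.810
G1 X0.016 Y14.244
G1 X2.765 Y5.369
G1 X10.576 Y0.337
G1 X19.794 Y1.503
G1 X26.106 Y8.322
G1 X26.558 Y17.602
; layer 7
G0 Z26.961
G0 X26.558 Y17.602
G1 X20.939 Y25.002
G1 X11.878 Y27.059
G1 X3.615 Y22.810
G1 X0.016 Y14.244
G1 X2.765 Y5.369
G1 X10.576 Y0.337
G1 X19.794 Y1.503
G1 X26.106 Y8.322
G1 X26.558 Y17.602
M2 ; end

The solid is a regular 9-sided prism (a cylinder approximated with 9 flat sides), circumscribed radius ≈ 13.6 mm, height ≈ 27 mm. Slicing at Δz = 3.852 mm — 7 equal slices spanning the solid's height, so layer i sits at z = i·h/7 — gives 7 non-empty perimeters. Each is a 9-segment closed polygon; G0 lifts to the layer z and rapids to the start vertex, then G1 traces the edges.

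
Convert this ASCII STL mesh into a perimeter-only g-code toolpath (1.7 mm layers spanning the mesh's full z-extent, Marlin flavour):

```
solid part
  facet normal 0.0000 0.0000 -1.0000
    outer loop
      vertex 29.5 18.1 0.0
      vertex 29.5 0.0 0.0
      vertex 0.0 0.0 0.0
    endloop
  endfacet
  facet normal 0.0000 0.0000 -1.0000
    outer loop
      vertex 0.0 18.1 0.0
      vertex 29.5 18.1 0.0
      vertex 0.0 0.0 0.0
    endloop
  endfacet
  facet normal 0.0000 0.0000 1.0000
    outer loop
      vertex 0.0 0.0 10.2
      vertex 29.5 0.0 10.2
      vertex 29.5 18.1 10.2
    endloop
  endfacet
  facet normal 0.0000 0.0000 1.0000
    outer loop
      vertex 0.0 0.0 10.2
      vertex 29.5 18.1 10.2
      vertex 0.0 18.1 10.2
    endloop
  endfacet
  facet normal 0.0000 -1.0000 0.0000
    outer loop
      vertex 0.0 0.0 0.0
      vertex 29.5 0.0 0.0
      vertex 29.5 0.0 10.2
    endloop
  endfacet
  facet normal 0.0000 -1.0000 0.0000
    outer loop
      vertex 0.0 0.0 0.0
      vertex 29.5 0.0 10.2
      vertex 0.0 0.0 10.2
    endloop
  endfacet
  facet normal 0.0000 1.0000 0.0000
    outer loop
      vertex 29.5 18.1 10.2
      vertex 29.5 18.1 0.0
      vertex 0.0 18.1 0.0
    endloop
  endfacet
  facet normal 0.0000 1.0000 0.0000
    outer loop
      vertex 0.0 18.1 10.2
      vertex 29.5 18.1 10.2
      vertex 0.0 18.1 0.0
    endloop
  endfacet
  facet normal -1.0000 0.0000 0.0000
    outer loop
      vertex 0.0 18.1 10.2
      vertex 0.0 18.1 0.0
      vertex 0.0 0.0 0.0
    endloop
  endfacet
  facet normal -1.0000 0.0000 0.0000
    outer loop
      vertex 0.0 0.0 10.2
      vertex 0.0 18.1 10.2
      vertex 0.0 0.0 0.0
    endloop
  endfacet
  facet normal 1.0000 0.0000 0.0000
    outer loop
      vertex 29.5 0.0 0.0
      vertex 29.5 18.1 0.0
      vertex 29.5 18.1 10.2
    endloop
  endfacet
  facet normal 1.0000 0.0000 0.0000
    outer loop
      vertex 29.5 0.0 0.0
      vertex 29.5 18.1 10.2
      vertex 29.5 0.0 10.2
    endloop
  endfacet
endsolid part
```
; perimeter-only toolpath
G21 ; units = mm
G90 ; absolute positioning
G28 ; home
; layer 1
G0 Z1.7
G0 X0.0 Y0.0
G1 X29.5 Y0.0
G1 X29.5 Y18.1
G1 X0.0 Y18.1
G1 X0.0 Y0.0
; layer 2
G0 Z3.4
G0 X0.0 Y0.0
G1 X29.5 Y0.0
G1 X29.5 Y18.1
G1 X0.0 Y18.1
G1 X0.0 Y0.0
; layer 3
G0 Z5.1
G0 X0.0 Y0.0
G1 X29.5 Y0.0
G1 X29.5 Y18.1
G1 X0.0 Y18.1
G1 X0.0 Y0.0
; layer 4
G0 Z6.8
G0 X0.0 Y0.0
G1 X29.5 Y0.0
G1 X29.5 Y18.1
G1 X0.0 Y18.1
G1 X0.0 Y0.0
; layer 5
G0 Z8.5
G0 X0.0 Y0.0
G1 X29.5 Y0.0
G1 X29.5 Y18.1
G1 X0.0 Y18.1
G1 X0.0 Y0.0
; layer 6
G0 Z10.2
G0 X0.0 Y0.0
G1 X29.5 Y0.0
G1 X29.5 Y18.1
G1 X0.0 Y18.1
G1 X0.0 Y0.0
M2 ; end

The solid is a rectangular box, roughly 29.5 × 18.1 mm footprint and 10.2 mm tall. Slicing at Δz = 1.7 mm — 6 equal slices spanning the solid's height, so layer i sits at z = i·h/6 — gives 6 non-empty perimeters. Each is a 4-segment closed polygon; G0 lifts to the layer z and rapids to the start vertex, then G1 traces the edges.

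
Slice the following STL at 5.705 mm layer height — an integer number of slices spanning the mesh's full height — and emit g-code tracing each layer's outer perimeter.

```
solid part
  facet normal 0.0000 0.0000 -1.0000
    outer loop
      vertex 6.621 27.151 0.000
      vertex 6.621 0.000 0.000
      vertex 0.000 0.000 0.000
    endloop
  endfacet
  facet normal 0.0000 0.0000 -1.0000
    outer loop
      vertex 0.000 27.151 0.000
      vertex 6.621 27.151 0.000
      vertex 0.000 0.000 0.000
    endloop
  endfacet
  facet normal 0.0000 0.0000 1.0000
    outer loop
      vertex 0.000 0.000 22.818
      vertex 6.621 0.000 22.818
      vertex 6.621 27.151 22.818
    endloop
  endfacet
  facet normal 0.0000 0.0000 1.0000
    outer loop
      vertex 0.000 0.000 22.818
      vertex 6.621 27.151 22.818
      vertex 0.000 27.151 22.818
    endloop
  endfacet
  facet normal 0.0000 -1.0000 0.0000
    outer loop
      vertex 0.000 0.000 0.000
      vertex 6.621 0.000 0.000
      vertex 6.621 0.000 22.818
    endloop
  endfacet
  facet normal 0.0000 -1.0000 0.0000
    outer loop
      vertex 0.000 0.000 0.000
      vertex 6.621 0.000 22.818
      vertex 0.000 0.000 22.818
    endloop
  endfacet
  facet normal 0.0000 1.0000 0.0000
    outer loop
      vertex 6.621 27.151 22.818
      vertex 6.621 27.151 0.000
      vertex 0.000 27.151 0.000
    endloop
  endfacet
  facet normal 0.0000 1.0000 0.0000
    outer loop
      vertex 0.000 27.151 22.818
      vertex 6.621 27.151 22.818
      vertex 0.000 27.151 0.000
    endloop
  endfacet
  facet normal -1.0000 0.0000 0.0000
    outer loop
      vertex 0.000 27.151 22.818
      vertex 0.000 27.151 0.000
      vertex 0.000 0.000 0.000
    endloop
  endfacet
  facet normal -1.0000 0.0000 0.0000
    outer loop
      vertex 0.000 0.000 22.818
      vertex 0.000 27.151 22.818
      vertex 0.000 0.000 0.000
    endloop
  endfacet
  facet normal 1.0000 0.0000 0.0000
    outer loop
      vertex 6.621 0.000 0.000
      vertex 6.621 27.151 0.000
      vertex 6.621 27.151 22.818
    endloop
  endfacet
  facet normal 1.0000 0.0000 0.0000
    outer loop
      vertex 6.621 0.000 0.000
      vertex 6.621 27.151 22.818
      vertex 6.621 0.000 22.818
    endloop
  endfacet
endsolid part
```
; perimeter-only toolpath
G21 ; units = mm
G90 ; absolute positioning
G28 ; home
; layer 1
G0 Z5.705
G0 X0.000 Y0.000
G1 X6.621 Y0.000
G1 X6.621 Y27.151
G1 X0.000 Y27.151
G1 X0.000 Y0.000
; layer 2
G0 Z11.409
G0 X0.000 Y0.000
G1 X6.621 Y0.000
G1 X6.621 Y27.151
G1 X0.000 Y27.151
G1 X0.000 Y0.000
; layer 3
G0 Z17.114
G0 X0.000 Y0.000
G1 X6.621 Y0.000
G1 X6.621 Y27.151
G1 X0.000 Y27.151
G1 X0.000 Y0.000
; layer 4
G0 Z22.818
G0 X0.000 Y0.000
G1 X6.621 Y0.000
G1 X6.621 Y27.151
G1 X0.000 Y27.151
G1 X0.000 Y0.000
M2 ; end

The solid is a rectangular box, roughly 6.62 × 27.2 mm footprint and 22.8 mm tall. Slicing at Δz = 5.705 mm — 4 equal slices spanning the solid's height, so layer i sits at z = i·h/4 — gives 4 non-empty perimeters. Each is a 4-segment closed polygon; G0 lifts to the layer z and rapids to the start vertex, then G1 traces the edges.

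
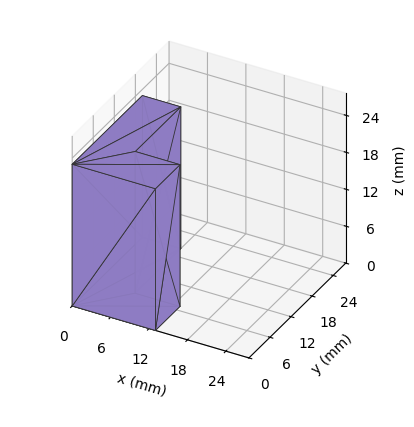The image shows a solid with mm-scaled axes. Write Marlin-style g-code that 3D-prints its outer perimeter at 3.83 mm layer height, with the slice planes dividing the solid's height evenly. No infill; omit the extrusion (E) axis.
Reading the render: the shape is an L-shaped prism: outer 13 × 20 mm, arm thicknesses ≈ 7 mm (horizontal) and 6 mm (vertical), extruded 23 mm in z (dimensions read to the nearest mm from the axis ticks). For the g-code, the solid's height is divided into equal slices at the stated Δz and each level perimeter traced with G1 moves after a G0 lift.

; perimeter-only toolpath
G21 ; units = mm
G90 ; absolute positioning
G28 ; home
; layer 1
G0 Z3.83
G0 X0.00 Y0.00
G1 X13.00 Y0.00
G1 X13.00 Y7.00
G1 X6.00 Y7.00
G1 X6.00 Y20.00
G1 X0.00 Y20.00
G1 X0.00 Y0.00
; layer 2
G0 Z7.67
G0 X0.00 Y0.00
G1 X13.00 Y0.00
G1 X13.00 Y7.00
G1 X6.00 Y7.00
G1 X6.00 Y20.00
G1 X0.00 Y20.00
G1 X0.00 Y0.00
; layer 3
G0 Z11.50
G0 X0.00 Y0.00
G1 X13.00 Y0.00
G1 X13.00 Y7.00
G1 X6.00 Y7.00
G1 X6.00 Y20.00
G1 X0.00 Y20.00
G1 X0.00 Y0.00
; layer 4
G0 Z15.33
G0 X0.00 Y0.00
G1 X13.00 Y0.00
G1 X13.00 Y7.00
G1 X6.00 Y7.00
G1 X6.00 Y20.00
G1 X0.00 Y20.00
G1 X0.00 Y0.00
; layer 5
G0 Z19.17
G0 X0.00 Y0.00
G1 X13.00 Y0.00
G1 X13.00 Y7.00
G1 X6.00 Y7.00
G1 X6.00 Y20.00
G1 X0.00 Y20.00
G1 X0.00 Y0.00
; layer 6
G0 Z23.00
G0 X0.00 Y0.00
G1 X13.00 Y0.00
G1 X13.00 Y7.00
G1 X6.00 Y7.00
G1 X6.00 Y20.00
G1 X0.00 Y20.00
G1 X0.00 Y0.00
M2 ; end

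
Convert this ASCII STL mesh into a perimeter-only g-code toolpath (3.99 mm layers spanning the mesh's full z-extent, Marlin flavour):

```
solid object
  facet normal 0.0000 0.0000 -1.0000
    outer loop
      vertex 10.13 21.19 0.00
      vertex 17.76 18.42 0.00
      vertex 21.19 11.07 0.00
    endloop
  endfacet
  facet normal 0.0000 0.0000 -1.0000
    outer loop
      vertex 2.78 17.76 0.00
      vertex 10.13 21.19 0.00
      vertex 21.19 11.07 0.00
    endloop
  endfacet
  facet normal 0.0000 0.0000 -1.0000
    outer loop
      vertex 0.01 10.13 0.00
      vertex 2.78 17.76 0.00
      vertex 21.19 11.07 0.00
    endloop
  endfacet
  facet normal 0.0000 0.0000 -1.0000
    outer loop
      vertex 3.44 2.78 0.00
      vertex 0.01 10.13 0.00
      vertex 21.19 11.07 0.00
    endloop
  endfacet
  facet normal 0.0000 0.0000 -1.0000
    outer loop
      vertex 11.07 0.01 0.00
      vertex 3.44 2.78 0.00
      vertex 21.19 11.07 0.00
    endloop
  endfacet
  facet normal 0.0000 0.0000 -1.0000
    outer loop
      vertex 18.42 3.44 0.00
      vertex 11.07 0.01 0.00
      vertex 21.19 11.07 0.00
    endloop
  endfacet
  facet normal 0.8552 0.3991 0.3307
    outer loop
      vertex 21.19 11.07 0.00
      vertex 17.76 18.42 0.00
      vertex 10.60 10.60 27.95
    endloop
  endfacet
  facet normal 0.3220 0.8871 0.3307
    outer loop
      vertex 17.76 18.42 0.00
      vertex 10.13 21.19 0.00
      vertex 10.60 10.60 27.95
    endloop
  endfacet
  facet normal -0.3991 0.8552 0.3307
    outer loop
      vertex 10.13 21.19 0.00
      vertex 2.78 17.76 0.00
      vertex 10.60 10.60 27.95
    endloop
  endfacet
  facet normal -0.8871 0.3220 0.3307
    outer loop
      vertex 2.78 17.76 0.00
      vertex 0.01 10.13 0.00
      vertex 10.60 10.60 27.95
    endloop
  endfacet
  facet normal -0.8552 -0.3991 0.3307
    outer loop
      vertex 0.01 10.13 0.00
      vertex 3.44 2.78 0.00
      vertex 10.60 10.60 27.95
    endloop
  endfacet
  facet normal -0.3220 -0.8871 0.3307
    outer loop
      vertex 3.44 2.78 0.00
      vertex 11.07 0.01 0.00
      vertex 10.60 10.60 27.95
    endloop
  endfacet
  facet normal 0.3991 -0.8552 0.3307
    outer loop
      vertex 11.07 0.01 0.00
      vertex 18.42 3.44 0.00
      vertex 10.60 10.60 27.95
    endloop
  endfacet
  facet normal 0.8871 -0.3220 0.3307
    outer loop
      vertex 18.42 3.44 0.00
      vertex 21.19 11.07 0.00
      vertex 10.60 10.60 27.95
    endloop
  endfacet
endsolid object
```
; perimeter-only toolpath
G21 ; units = mm
G90 ; absolute positioning
G28 ; home
; layer 1
G0 Z3.99
G0 X19.68 Y11.00
G1 X16.74 Y17.30
G1 X10.20 Y19.68
G1 X3.90 Y16.74
G1 X1.52 Y10.20
G1 X4.46 Y3.90
G1 X11.00 Y1.52
G1 X17.30 Y4.46
G1 X19.68 Y11.00
; layer 2
G0 Z7.99
G0 X18.16 Y10.94
G1 X15.71 Y16.19
G1 X10.26 Y18.16
G1 X5.01 Y15.71
G1 X3.04 Y10.26
G1 X5.49 Y5.01
G1 X10.94 Y3.04
G1 X16.19 Y5.49
G1 X18.16 Y10.94
; layer 3
G0 Z11.98
G0 X16.65 Y10.87
G1 X14.69 Y15.07
G1 X10.33 Y16.65
G1 X6.13 Y14.69
G1 X4.55 Y10.33
G1 X6.51 Y6.13
G1 X10.87 Y4.55
G1 X15.07 Y6.51
G1 X16.65 Y10.87
; layer 4
G0 Z15.97
G0 X15.14 Y10.80
G1 X13.67 Y13.95
G1 X10.40 Y15.14
G1 X7.25 Y13.67
G1 X6.06 Y10.40
G1 X7.53 Y7.25
G1 X10.80 Y6.06
G1 X13.95 Y7.53
G1 X15.14 Y10.80
; layer 5
G0 Z19.96
G0 X13.63 Y10.73
G1 X12.65 Y12.83
G1 X10.47 Y13.63
G1 X8.37 Y12.65
G1 X7.57 Y10.47
G1 X8.55 Y8.37
G1 X10.73 Y7.57
G1 X12.83 Y8.55
G1 X13.63 Y10.73
; layer 6
G0 Z23.96
G0 X12.11 Y10.67
G1 X11.62 Y11.72
G1 X10.53 Y12.11
G1 X9.48 Y11.62
G1 X9.09 Y10.53
G1 X9.58 Y9.48
G1 X10.67 Y9.09
G1 X11.72 Y9.58
G1 X12.11 Y10.67
M2 ; end

The solid is a regular 8-sided pyramid, base circumscribed radius ≈ 10.6 mm, apex at z ≈ 27.9 mm. Slicing at Δz = 3.99 mm — 7 equal slices spanning the solid's height, so layer i sits at z = i·h/7 — gives 6 non-empty perimeters. Each is a 8-segment closed polygon; G0 lifts to the layer z and rapids to the start vertex, then G1 traces the edges. The cross-section shrinks linearly with z (the slice at the apex is degenerate and omitted).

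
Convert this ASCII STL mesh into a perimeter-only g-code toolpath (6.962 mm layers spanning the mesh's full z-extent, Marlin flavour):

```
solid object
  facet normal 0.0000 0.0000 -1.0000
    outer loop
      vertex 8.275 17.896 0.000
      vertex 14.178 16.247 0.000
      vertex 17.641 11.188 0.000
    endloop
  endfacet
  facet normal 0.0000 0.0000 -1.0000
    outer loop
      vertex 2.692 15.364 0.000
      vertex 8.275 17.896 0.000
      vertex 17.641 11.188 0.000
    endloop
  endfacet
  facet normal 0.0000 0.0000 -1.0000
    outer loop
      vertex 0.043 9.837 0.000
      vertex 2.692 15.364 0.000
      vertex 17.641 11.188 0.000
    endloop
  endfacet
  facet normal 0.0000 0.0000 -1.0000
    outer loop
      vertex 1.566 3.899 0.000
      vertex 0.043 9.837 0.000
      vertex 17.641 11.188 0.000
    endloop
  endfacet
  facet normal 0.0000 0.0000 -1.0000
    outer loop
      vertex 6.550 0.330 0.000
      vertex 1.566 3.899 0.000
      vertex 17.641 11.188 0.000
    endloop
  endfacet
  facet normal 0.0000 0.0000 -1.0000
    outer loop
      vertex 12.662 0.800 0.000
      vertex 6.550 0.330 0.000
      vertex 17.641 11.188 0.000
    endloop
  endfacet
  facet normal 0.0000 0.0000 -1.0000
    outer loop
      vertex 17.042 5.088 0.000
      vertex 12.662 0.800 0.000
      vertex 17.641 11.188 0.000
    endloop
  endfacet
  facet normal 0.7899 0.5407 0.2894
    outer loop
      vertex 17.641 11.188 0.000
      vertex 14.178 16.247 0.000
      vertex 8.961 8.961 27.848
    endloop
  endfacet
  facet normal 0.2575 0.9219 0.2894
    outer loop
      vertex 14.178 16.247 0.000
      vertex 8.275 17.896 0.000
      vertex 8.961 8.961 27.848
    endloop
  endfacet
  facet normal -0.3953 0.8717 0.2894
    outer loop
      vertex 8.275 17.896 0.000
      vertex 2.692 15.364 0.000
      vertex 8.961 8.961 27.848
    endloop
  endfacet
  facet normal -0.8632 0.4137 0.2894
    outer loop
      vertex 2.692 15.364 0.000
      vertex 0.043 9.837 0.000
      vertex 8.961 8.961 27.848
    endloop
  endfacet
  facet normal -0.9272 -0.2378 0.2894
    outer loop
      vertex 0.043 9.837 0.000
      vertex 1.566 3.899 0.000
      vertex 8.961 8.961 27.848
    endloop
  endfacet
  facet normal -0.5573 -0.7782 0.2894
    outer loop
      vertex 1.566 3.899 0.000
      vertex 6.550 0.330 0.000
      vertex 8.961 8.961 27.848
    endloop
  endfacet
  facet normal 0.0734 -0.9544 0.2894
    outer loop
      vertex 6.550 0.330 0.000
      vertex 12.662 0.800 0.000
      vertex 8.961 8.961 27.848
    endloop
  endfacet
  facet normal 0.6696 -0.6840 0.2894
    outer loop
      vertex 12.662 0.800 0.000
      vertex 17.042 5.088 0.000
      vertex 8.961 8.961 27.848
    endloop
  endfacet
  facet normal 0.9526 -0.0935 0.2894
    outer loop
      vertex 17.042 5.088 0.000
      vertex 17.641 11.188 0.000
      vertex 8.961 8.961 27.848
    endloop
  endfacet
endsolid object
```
; perimeter-only toolpath
G21 ; units = mm
G90 ; absolute positioning
G28 ; home
; layer 1
G0 Z6.962
G0 X15.471 Y10.631
G1 X12.874 Y14.425
G1 X8.447 Y15.662
G1 X4.259 Y13.763
G1 X2.272 Y9.618
G1 X3.415 Y5.165
G1 X7.153 Y2.488
G1 X11.737 Y2.840
G1 X15.022 Y6.056
G1 X15.471 Y10.631
; layer 2
G0 Z13.924
G0 X13.301 Y10.075
G1 X11.570 Y12.604
G1 X8.618 Y13.428
G1 X5.827 Y12.163
G1 X4.502 Y9.399
G1 X5.264 Y6.430
G1 X7.755 Y4.646
G1 X10.812 Y4.881
G1 X13.002 Y7.024
G1 X13.301 Y10.075
; layer 3
G0 Z20.886
G0 X11.131 Y9.518
G1 X10.265 Y10.783
G1 X8.790 Y11.195
G1 X7.394 Y10.562
G1 X6.732 Y9.180
G1 X7.112 Y7.696
G1 X8.358 Y6.803
G1 X9.886 Y6.921
G1 X10.981 Y7.993
G1 X11.131 Y9.518
M2 ; end

The solid is a regular 9-sided pyramid, base circumscribed radius ≈ 8.96 mm, apex at z ≈ 27.8 mm. Slicing at Δz = 6.962 mm — 4 equal slices spanning the solid's height, so layer i sits at z = i·h/4 — gives 3 non-empty perimeters. Each is a 9-segment closed polygon; G0 lifts to the layer z and rapids to the start vertex, then G1 traces the edges. The cross-section shrinks linearly with z (the slice at the apex is degenerate and omitted).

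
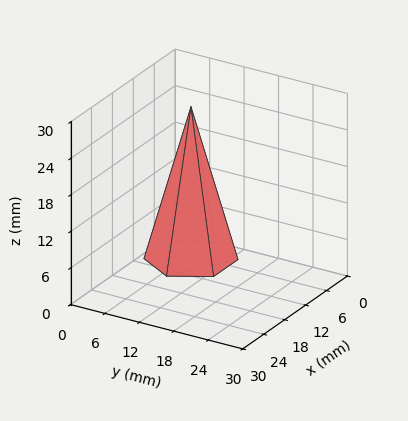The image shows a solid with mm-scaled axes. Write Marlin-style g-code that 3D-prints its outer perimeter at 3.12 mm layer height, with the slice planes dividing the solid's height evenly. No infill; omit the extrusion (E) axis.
Reading the render: the shape is a regular 6-sided pyramid, base circumscribed radius ≈ 7 mm, apex at z ≈ 25 mm (dimensions read to the nearest mm from the axis ticks). For the g-code, the solid's height is divided into equal slices at the stated Δz and each level perimeter traced with G1 moves after a G0 lift.

; perimeter-only toolpath
G21 ; units = mm
G90 ; absolute positioning
G28 ; home
; layer 1
G0 Z3.12
G0 X13.12 Y7.00
G1 X10.06 Y12.30
G1 X3.94 Y12.30
G1 X0.88 Y7.00
G1 X3.94 Y1.70
G1 X10.06 Y1.70
G1 X13.12 Y7.00
; layer 2
G0 Z6.25
G0 X12.25 Y7.00
G1 X9.62 Y11.54
G1 X4.38 Y11.54
G1 X1.75 Y7.00
G1 X4.38 Y2.46
G1 X9.62 Y2.46
G1 X12.25 Y7.00
; layer 3
G0 Z9.38
G0 X11.38 Y7.00
G1 X9.19 Y10.79
G1 X4.81 Y10.79
G1 X2.62 Y7.00
G1 X4.81 Y3.21
G1 X9.19 Y3.21
G1 X11.38 Y7.00
; layer 4
G0 Z12.50
G0 X10.50 Y7.00
G1 X8.75 Y10.03
G1 X5.25 Y10.03
G1 X3.50 Y7.00
G1 X5.25 Y3.97
G1 X8.75 Y3.97
G1 X10.50 Y7.00
; layer 5
G0 Z15.62
G0 X9.62 Y7.00
G1 X8.31 Y9.27
G1 X5.69 Y9.27
G1 X4.38 Y7.00
G1 X5.69 Y4.73
G1 X8.31 Y4.73
G1 X9.62 Y7.00
; layer 6
G0 Z18.75
G0 X8.75 Y7.00
G1 X7.88 Y8.52
G1 X6.12 Y8.52
G1 X5.25 Y7.00
G1 X6.12 Y5.49
G1 X7.88 Y5.49
G1 X8.75 Y7.00
; layer 7
G0 Z21.88
G0 X7.88 Y7.00
G1 X7.44 Y7.76
G1 X6.56 Y7.76
G1 X6.12 Y7.00
G1 X6.56 Y6.24
G1 X7.44 Y6.24
G1 X7.88 Y7.00
M2 ; end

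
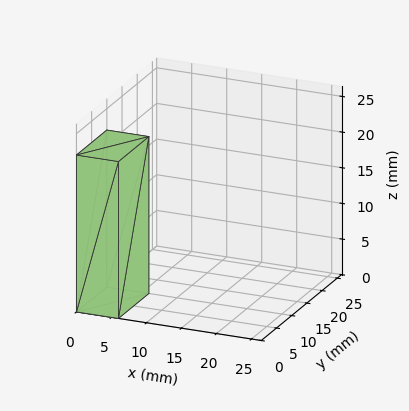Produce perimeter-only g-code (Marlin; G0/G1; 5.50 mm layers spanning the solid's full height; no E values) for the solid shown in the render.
Reading the render: the shape is a rectangular box, roughly 6 × 10 mm footprint and 22 mm tall (dimensions read to the nearest mm from the axis ticks). For the g-code, the solid's height is divided into equal slices at the stated Δz and each level perimeter traced with G1 moves after a G0 lift.

; perimeter-only toolpath
G21 ; units = mm
G90 ; absolute positioning
G28 ; home
; layer 1
G0 Z5.50
G0 X0.00 Y0.00
G1 X6.00 Y0.00
G1 X6.00 Y10.00
G1 X0.00 Y10.00
G1 X0.00 Y0.00
; layer 2
G0 Z11.00
G0 X0.00 Y0.00
G1 X6.00 Y0.00
G1 X6.00 Y10.00
G1 X0.00 Y10.00
G1 X0.00 Y0.00
; layer 3
G0 Z16.50
G0 X0.00 Y0.00
G1 X6.00 Y0.00
G1 X6.00 Y10.00
G1 X0.00 Y10.00
G1 X0.00 Y0.00
; layer 4
G0 Z22.00
G0 X0.00 Y0.00
G1 X6.00 Y0.00
G1 X6.00 Y10.00
G1 X0.00 Y10.00
G1 X0.00 Y0.00
M2 ; end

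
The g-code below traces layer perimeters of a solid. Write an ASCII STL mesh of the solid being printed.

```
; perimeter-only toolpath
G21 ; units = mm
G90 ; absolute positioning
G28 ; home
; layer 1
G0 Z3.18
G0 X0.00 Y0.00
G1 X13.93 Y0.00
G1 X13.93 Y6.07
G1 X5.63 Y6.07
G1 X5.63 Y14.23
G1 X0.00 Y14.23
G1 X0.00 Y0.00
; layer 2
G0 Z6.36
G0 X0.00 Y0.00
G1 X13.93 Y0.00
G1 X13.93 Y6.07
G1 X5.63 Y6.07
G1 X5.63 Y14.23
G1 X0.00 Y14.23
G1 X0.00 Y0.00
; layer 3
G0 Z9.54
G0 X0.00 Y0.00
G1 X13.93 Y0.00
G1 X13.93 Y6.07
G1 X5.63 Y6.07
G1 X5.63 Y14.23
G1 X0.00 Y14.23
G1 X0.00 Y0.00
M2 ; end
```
solid part
  facet normal 0.0000 0.0000 -1.0000
    outer loop
      vertex 13.93 6.07 0.00
      vertex 13.93 0.00 0.00
      vertex 0.00 0.00 0.00
    endloop
  endfacet
  facet normal 0.0000 0.0000 -1.0000
    outer loop
      vertex 5.63 6.07 0.00
      vertex 13.93 6.07 0.00
      vertex 0.00 0.00 0.00
    endloop
  endfacet
  facet normal 0.0000 0.0000 -1.0000
    outer loop
      vertex 5.63 14.23 0.00
      vertex 5.63 6.07 0.00
      vertex 0.00 0.00 0.00
    endloop
  endfacet
  facet normal 0.0000 0.0000 -1.0000
    outer loop
      vertex 0.00 14.23 0.00
      vertex 5.63 14.23 0.00
      vertex 0.00 0.00 0.00
    endloop
  endfacet
  facet normal 0.0000 0.0000 1.0000
    outer loop
      vertex 0.00 0.00 9.54
      vertex 13.93 0.00 9.54
      vertex 13.93 6.07 9.54
    endloop
  endfacet
  facet normal 0.0000 0.0000 1.0000
    outer loop
      vertex 0.00 0.00 9.54
      vertex 13.93 6.07 9.54
      vertex 5.63 6.07 9.54
    endloop
  endfacet
  facet normal 0.0000 0.0000 1.0000
    outer loop
      vertex 0.00 0.00 9.54
      vertex 5.63 6.07 9.54
      vertex 5.63 14.23 9.54
    endloop
  endfacet
  facet normal 0.0000 0.0000 1.0000
    outer loop
      vertex 0.00 0.00 9.54
      vertex 5.63 14.23 9.54
      vertex 0.00 14.23 9.54
    endloop
  endfacet
  facet normal 0.0000 -1.0000 0.0000
    outer loop
      vertex 0.00 0.00 0.00
      vertex 13.93 0.00 0.00
      vertex 13.93 0.00 9.54
    endloop
  endfacet
  facet normal 0.0000 -1.0000 0.0000
    outer loop
      vertex 0.00 0.00 0.00
      vertex 13.93 0.00 9.54
      vertex 0.00 0.00 9.54
    endloop
  endfacet
  facet normal 1.0000 0.0000 0.0000
    outer loop
      vertex 13.93 0.00 0.00
      vertex 13.93 6.07 0.00
      vertex 13.93 6.07 9.54
    endloop
  endfacet
  facet normal 1.0000 0.0000 0.0000
    outer loop
      vertex 13.93 0.00 0.00
      vertex 13.93 6.07 9.54
      vertex 13.93 0.00 9.54
    endloop
  endfacet
  facet normal 0.0000 1.0000 0.0000
    outer loop
      vertex 13.93 6.07 0.00
      vertex 5.63 6.07 0.00
      vertex 5.63 6.07 9.54
    endloop
  endfacet
  facet normal 0.0000 1.0000 0.0000
    outer loop
      vertex 13.93 6.07 0.00
      vertex 5.63 6.07 9.54
      vertex 13.93 6.07 9.54
    endloop
  endfacet
  facet normal 1.0000 0.0000 0.0000
    outer loop
      vertex 5.63 6.07 0.00
      vertex 5.63 14.23 0.00
      vertex 5.63 14.23 9.54
    endloop
  endfacet
  facet normal 1.0000 0.0000 0.0000
    outer loop
      vertex 5.63 6.07 0.00
      vertex 5.63 14.23 9.54
      vertex 5.63 6.07 9.54
    endloop
  endfacet
  facet normal 0.0000 1.0000 0.0000
    outer loop
      vertex 5.63 14.23 0.00
      vertex 0.00 14.23 0.00
      vertex 0.00 14.23 9.54
    endloop
  endfacet
  facet normal 0.0000 1.0000 0.0000
    outer loop
      vertex 5.63 14.23 0.00
      vertex 0.00 14.23 9.54
      vertex 5.63 14.23 9.54
    endloop
  endfacet
  facet normal -1.0000 0.0000 0.0000
    outer loop
      vertex 0.00 14.23 0.00
      vertex 0.00 0.00 0.00
      vertex 0.00 0.00 9.54
    endloop
  endfacet
  facet normal -1.0000 0.0000 0.0000
    outer loop
      vertex 0.00 14.23 0.00
      vertex 0.00 0.00 9.54
      vertex 0.00 14.23 9.54
    endloop
  endfacet
endsolid part

The G0 Z moves step by Δz≈3.18 mm. Every layer's G1 loop is the same polygon, so the solid is a straight extrusion of it from z=0 to z≈9.54. Closing with flat bottom and top caps and triangulating gives 20 facets — an L-shaped prism: outer 13.9 × 14.2 mm, arm thicknesses ≈ 6.07 mm (horizontal) and 5.63 mm (vertical), extruded 9.54 mm in z.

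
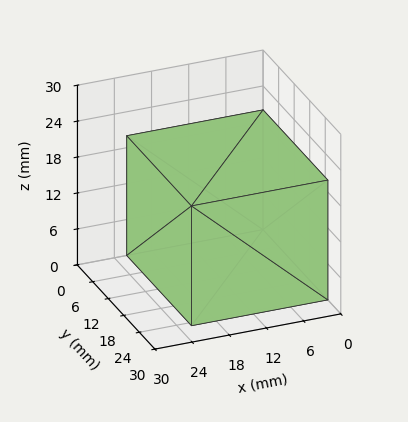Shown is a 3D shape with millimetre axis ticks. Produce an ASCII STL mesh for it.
Reading the render: the shape is a rectangular box, roughly 22 × 25 mm footprint and 20 mm tall (dimensions read to the nearest mm from the axis ticks). For the STL, each face is triangulated and given an outward normal.

solid part
  facet normal 0.0000 0.0000 -1.0000
    outer loop
      vertex 22.0 25.0 0.0
      vertex 22.0 0.0 0.0
      vertex 0.0 0.0 0.0
    endloop
  endfacet
  facet normal 0.0000 0.0000 -1.0000
    outer loop
      vertex 0.0 25.0 0.0
      vertex 22.0 25.0 0.0
      vertex 0.0 0.0 0.0
    endloop
  endfacet
  facet normal 0.0000 0.0000 1.0000
    outer loop
      vertex 0.0 0.0 20.0
      vertex 22.0 0.0 20.0
      vertex 22.0 25.0 20.0
    endloop
  endfacet
  facet normal 0.0000 0.0000 1.0000
    outer loop
      vertex 0.0 0.0 20.0
      vertex 22.0 25.0 20.0
      vertex 0.0 25.0 20.0
    endloop
  endfacet
  facet normal 0.0000 -1.0000 0.0000
    outer loop
      vertex 0.0 0.0 0.0
      vertex 22.0 0.0 0.0
      vertex 22.0 0.0 20.0
    endloop
  endfacet
  facet normal 0.0000 -1.0000 0.0000
    outer loop
      vertex 0.0 0.0 0.0
      vertex 22.0 0.0 20.0
      vertex 0.0 0.0 20.0
    endloop
  endfacet
  facet normal 0.0000 1.0000 0.0000
    outer loop
      vertex 22.0 25.0 20.0
      vertex 22.0 25.0 0.0
      vertex 0.0 25.0 0.0
    endloop
  endfacet
  facet normal 0.0000 1.0000 0.0000
    outer loop
      vertex 0.0 25.0 20.0
      vertex 22.0 25.0 20.0
      vertex 0.0 25.0 0.0
    endloop
  endfacet
  facet normal -1.0000 0.0000 0.0000
    outer loop
      vertex 0.0 25.0 20.0
      vertex 0.0 25.0 0.0
      vertex 0.0 0.0 0.0
    endloop
  endfacet
  facet normal -1.0000 0.0000 0.0000
    outer loop
      vertex 0.0 0.0 20.0
      vertex 0.0 25.0 20.0
      vertex 0.0 0.0 0.0
    endloop
  endfacet
  facet normal 1.0000 0.0000 0.0000
    outer loop
      vertex 22.0 0.0 0.0
      vertex 22.0 25.0 0.0
      vertex 22.0 25.0 20.0
    endloop
  endfacet
  facet normal 1.0000 0.0000 0.0000
    outer loop
      vertex 22.0 0.0 0.0
      vertex 22.0 25.0 20.0
      vertex 22.0 0.0 20.0
    endloop
  endfacet
endsolid part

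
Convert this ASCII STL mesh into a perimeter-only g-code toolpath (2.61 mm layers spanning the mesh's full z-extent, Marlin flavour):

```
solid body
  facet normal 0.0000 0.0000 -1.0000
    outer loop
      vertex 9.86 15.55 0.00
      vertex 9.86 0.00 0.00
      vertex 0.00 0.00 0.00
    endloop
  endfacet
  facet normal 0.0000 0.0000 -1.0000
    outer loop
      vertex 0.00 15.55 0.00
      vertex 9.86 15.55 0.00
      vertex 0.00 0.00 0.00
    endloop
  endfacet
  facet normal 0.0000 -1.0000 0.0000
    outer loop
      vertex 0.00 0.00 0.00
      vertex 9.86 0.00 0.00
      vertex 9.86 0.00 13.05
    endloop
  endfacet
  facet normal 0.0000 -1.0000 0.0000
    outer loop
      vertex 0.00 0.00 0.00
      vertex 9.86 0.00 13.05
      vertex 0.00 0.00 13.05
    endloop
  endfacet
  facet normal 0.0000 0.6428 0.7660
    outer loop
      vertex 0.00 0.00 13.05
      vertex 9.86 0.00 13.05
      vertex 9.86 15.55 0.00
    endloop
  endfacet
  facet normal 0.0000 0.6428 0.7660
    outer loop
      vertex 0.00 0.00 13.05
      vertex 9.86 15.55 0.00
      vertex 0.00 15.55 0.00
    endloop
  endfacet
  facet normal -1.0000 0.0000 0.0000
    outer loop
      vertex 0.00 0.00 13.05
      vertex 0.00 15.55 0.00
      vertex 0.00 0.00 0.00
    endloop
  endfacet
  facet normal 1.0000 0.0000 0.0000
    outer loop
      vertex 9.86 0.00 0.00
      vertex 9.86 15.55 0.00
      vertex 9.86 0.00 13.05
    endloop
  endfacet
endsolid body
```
; perimeter-only toolpath
G21 ; units = mm
G90 ; absolute positioning
G28 ; home
; layer 1
G0 Z2.61
G0 X0.00 Y0.00
G1 X9.86 Y0.00
G1 X9.86 Y12.44
G1 X0.00 Y12.44
G1 X0.00 Y0.00
; layer 2
G0 Z5.22
G0 X0.00 Y0.00
G1 X9.86 Y0.00
G1 X9.86 Y9.33
G1 X0.00 Y9.33
G1 X0.00 Y0.00
; layer 3
G0 Z7.83
G0 X0.00 Y0.00
G1 X9.86 Y0.00
G1 X9.86 Y6.22
G1 X0.00 Y6.22
G1 X0.00 Y0.00
; layer 4
G0 Z10.44
G0 X0.00 Y0.00
G1 X9.86 Y0.00
G1 X9.86 Y3.11
G1 X0.00 Y3.11
G1 X0.00 Y0.00
M2 ; end

The solid is a wedge (ramp): 9.86 × 15.6 mm base, rising to 13.1 mm along the y=0 edge and sloping linearly to z=0 at y=15.6. Slicing at Δz = 2.61 mm — 5 equal slices spanning the solid's height, so layer i sits at z = i·h/5 — gives 4 non-empty perimeters. Each is a 4-segment closed polygon; G0 lifts to the layer z and rapids to the start vertex, then G1 traces the edges. The cross-section shrinks linearly with z (the slice at the apex is degenerate and omitted).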